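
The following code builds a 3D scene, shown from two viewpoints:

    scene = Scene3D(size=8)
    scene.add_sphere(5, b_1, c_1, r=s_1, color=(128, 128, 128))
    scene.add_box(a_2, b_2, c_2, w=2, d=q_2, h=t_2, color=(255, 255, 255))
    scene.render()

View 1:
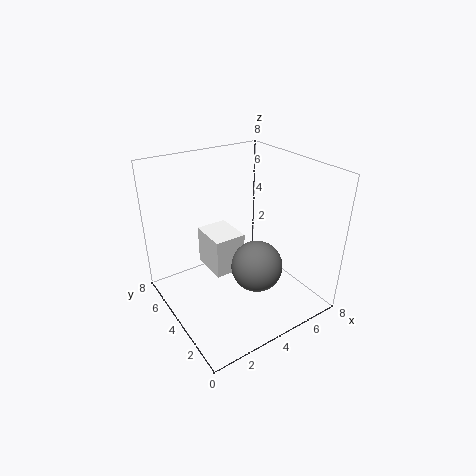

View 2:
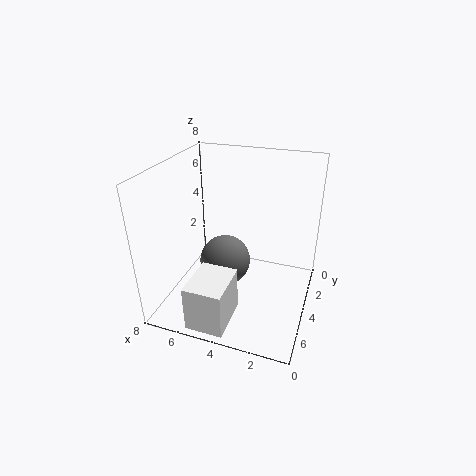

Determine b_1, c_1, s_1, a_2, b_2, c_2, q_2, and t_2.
b_1 = 3.5; c_1 = 2; s_1 = 1.5; a_2 = 3.5; b_2 = 5.5; c_2 = 0.5; q_2 = 2.5; t_2 = 2.5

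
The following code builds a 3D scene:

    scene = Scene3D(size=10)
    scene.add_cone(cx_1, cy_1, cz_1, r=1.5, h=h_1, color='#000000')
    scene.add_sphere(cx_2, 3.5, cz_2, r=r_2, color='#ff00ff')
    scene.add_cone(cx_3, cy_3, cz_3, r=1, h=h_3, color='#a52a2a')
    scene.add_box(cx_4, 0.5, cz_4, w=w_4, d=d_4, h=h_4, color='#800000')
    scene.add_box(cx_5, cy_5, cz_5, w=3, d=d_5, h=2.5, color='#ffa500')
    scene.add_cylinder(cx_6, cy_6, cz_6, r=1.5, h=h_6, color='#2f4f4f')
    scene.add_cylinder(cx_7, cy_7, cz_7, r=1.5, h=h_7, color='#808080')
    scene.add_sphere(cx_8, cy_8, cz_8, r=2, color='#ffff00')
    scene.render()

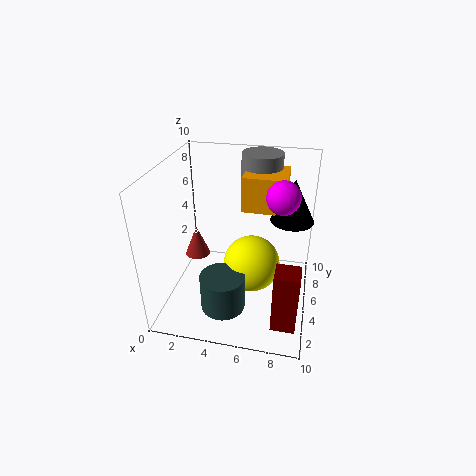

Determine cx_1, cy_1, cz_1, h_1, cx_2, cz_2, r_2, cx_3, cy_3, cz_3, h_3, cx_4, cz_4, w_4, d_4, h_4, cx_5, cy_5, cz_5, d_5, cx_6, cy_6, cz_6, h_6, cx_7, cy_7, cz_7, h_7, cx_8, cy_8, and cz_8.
cx_1 = 8.5; cy_1 = 6.5; cz_1 = 6; h_1 = 3; cx_2 = 8; cz_2 = 9; r_2 = 1; cx_3 = 1; cy_3 = 7.5; cz_3 = 1.5; h_3 = 2.5; cx_4 = 8; cz_4 = 1.5; w_4 = 1.5; d_4 = 1.5; h_4 = 4; cx_5 = 5; cy_5 = 6; cz_5 = 6.5; d_5 = 3; cx_6 = 4.5; cy_6 = 2.5; cz_6 = 1; h_6 = 2.5; cx_7 = 6; cy_7 = 8.5; cz_7 = 7; h_7 = 3; cx_8 = 6; cy_8 = 5; cz_8 = 3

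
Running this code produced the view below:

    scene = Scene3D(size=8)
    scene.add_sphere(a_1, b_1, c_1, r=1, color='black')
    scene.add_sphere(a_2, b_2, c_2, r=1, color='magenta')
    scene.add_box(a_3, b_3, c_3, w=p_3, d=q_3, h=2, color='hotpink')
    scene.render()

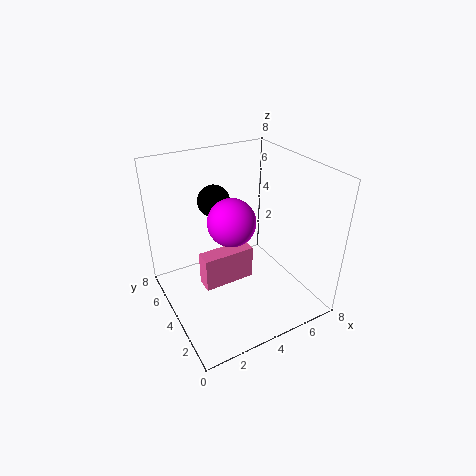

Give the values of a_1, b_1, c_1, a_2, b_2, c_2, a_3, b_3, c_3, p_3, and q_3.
a_1 = 4; b_1 = 7; c_1 = 5; a_2 = 2; b_2 = 1; c_2 = 7; a_3 = 2; b_3 = 4; c_3 = 1; p_3 = 3; q_3 = 1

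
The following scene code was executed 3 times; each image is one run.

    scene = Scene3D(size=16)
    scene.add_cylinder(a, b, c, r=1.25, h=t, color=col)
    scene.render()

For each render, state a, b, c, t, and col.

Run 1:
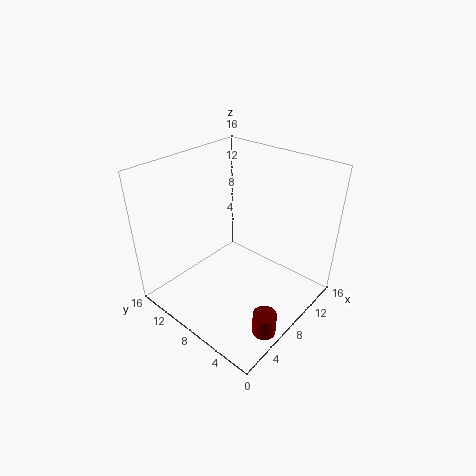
a = 5; b = 1.75; c = 0.25; t = 2.5; col = 'maroon'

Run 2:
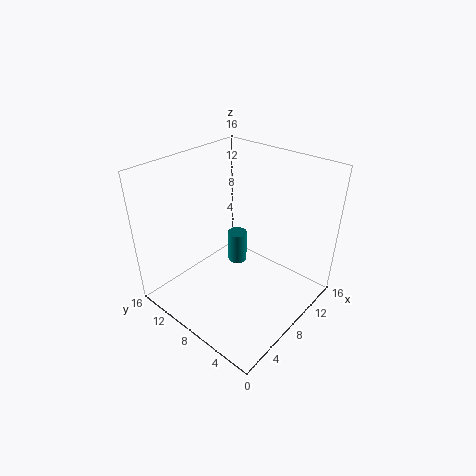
a = 12.5; b = 12; c = 0.75; t = 4.25; col = 'teal'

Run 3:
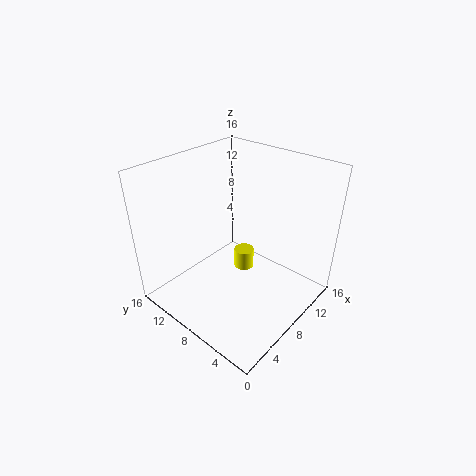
a = 11.5; b = 10; c = 1.25; t = 2.5; col = 'yellow'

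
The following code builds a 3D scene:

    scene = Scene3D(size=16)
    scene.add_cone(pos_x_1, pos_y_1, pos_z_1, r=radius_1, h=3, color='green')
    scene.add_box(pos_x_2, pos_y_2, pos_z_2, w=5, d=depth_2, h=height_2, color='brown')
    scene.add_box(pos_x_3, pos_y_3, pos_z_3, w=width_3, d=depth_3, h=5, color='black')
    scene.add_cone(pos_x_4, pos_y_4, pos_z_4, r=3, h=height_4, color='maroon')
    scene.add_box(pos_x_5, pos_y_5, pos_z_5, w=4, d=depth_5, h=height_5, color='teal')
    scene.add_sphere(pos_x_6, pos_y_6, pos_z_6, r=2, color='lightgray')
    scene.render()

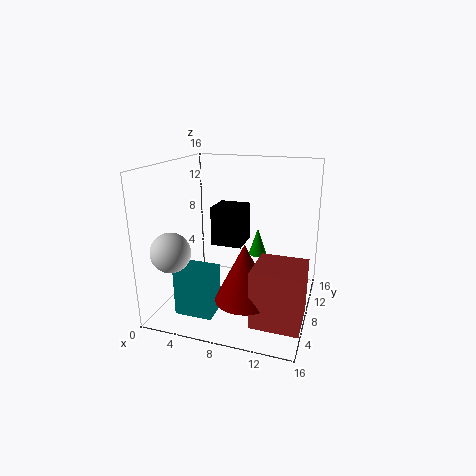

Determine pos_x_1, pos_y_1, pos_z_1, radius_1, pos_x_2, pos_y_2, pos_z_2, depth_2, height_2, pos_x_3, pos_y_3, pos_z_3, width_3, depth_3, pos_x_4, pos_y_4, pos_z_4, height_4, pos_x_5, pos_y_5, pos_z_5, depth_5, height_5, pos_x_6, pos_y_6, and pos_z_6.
pos_x_1 = 10; pos_y_1 = 9; pos_z_1 = 6; radius_1 = 1; pos_x_2 = 11; pos_y_2 = 2; pos_z_2 = 1; depth_2 = 5; height_2 = 6; pos_x_3 = 3; pos_y_3 = 12; pos_z_3 = 5; width_3 = 4; depth_3 = 4; pos_x_4 = 10; pos_y_4 = 4; pos_z_4 = 3; height_4 = 6; pos_x_5 = 3; pos_y_5 = 2; pos_z_5 = 1; depth_5 = 3; height_5 = 5; pos_x_6 = 3; pos_y_6 = 2; pos_z_6 = 8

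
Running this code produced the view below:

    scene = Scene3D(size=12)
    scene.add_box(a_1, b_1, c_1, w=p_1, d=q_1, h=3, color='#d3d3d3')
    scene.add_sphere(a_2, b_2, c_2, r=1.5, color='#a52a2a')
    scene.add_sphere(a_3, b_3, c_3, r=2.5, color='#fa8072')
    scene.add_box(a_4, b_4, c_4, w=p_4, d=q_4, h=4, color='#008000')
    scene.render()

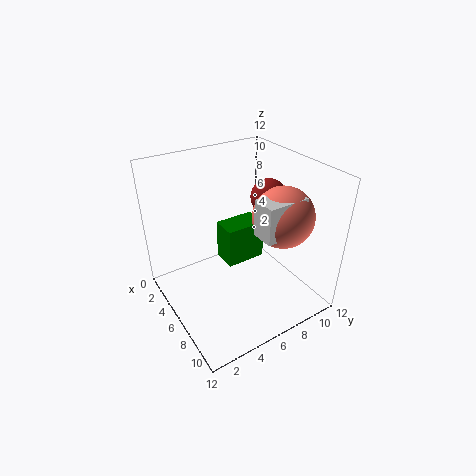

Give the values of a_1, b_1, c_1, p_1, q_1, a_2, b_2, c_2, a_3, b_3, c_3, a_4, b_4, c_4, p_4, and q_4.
a_1 = 7.5, b_1 = 6.5, c_1 = 7, p_1 = 2, q_1 = 3.5, a_2 = 6, b_2 = 9, c_2 = 9, a_3 = 8, b_3 = 9, c_3 = 8, a_4 = 0.5, b_4 = 7, c_4 = 0.5, p_4 = 2.5, q_4 = 4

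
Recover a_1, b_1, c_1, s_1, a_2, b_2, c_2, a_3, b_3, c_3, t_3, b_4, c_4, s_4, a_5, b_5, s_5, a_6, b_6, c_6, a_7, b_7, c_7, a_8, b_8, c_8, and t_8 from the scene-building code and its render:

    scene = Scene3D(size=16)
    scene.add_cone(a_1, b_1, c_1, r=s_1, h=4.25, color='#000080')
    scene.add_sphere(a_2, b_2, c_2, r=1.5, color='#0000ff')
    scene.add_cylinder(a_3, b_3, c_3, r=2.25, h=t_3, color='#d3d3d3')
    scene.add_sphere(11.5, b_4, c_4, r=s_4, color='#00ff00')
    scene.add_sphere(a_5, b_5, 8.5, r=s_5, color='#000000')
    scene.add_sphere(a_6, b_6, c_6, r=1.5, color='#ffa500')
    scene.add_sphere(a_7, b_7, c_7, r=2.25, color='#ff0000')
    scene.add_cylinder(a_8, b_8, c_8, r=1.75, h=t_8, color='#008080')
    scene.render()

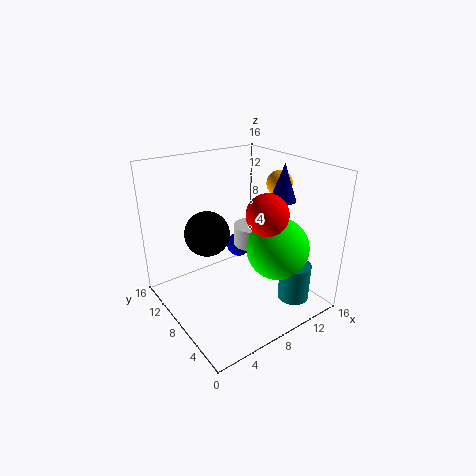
a_1 = 13.5
b_1 = 7
c_1 = 11.5
s_1 = 1.5
a_2 = 11
b_2 = 12
c_2 = 4.5
a_3 = 11.75
b_3 = 10.25
c_3 = 5.25
t_3 = 2.5
b_4 = 5.25
c_4 = 6.75
s_4 = 3.5
a_5 = 5.25
b_5 = 10
s_5 = 2.5
a_6 = 14.25
b_6 = 8.5
c_6 = 13
a_7 = 9.75
b_7 = 5.25
c_7 = 11.25
a_8 = 12.5
b_8 = 3.25
c_8 = 1
t_8 = 4.25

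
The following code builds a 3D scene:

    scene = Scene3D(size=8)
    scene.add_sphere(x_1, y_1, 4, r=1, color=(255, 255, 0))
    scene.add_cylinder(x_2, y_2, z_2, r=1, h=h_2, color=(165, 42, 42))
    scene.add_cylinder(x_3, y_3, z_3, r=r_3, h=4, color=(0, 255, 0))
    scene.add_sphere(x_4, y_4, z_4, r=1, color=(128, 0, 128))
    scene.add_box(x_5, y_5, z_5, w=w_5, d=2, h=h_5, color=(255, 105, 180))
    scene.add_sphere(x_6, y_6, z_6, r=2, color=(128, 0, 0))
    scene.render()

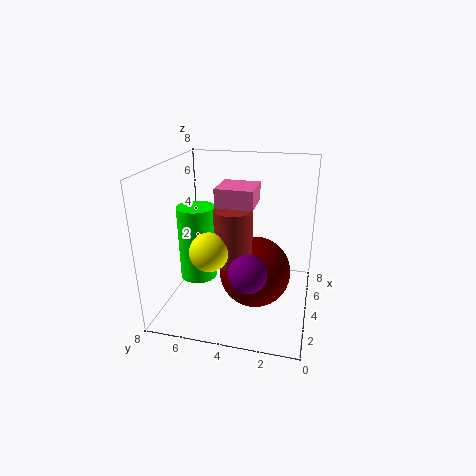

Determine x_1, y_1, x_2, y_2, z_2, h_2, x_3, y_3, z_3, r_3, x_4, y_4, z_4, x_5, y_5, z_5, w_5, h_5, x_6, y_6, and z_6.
x_1 = 2; y_1 = 5; x_2 = 3; y_2 = 4; z_2 = 3; h_2 = 3; x_3 = 3; y_3 = 6; z_3 = 2; r_3 = 1; x_4 = 2; y_4 = 3; z_4 = 3; x_5 = 3; y_5 = 3; z_5 = 6; w_5 = 2; h_5 = 1; x_6 = 4; y_6 = 3; z_6 = 2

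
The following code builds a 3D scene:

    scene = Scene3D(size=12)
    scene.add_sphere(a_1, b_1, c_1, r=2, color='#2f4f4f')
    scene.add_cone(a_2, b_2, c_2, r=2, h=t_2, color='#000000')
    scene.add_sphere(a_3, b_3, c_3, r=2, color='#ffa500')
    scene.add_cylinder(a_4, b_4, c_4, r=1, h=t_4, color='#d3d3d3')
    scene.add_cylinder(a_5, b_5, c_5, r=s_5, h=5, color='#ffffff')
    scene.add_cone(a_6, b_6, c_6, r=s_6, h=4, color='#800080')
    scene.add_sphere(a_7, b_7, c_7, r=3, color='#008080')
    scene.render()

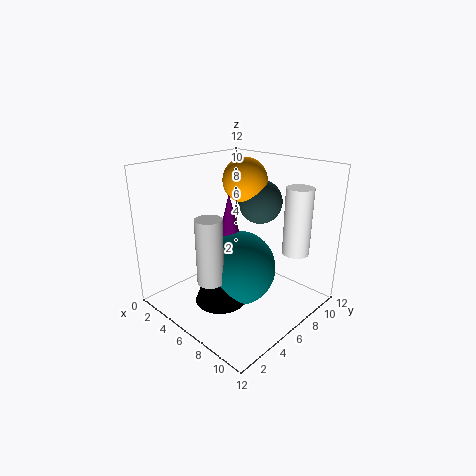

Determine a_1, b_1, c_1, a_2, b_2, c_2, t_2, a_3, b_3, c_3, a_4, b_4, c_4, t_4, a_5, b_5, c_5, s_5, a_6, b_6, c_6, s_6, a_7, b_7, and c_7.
a_1 = 5; b_1 = 10; c_1 = 8; a_2 = 7; b_2 = 3; c_2 = 2; t_2 = 5; a_3 = 4; b_3 = 9; c_3 = 10; a_4 = 7; b_4 = 2; c_4 = 4; t_4 = 5; a_5 = 11; b_5 = 7; c_5 = 6; s_5 = 1; a_6 = 6; b_6 = 5; c_6 = 6; s_6 = 1; a_7 = 7; b_7 = 5; c_7 = 4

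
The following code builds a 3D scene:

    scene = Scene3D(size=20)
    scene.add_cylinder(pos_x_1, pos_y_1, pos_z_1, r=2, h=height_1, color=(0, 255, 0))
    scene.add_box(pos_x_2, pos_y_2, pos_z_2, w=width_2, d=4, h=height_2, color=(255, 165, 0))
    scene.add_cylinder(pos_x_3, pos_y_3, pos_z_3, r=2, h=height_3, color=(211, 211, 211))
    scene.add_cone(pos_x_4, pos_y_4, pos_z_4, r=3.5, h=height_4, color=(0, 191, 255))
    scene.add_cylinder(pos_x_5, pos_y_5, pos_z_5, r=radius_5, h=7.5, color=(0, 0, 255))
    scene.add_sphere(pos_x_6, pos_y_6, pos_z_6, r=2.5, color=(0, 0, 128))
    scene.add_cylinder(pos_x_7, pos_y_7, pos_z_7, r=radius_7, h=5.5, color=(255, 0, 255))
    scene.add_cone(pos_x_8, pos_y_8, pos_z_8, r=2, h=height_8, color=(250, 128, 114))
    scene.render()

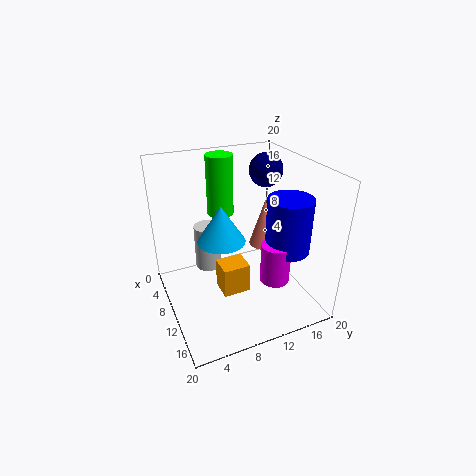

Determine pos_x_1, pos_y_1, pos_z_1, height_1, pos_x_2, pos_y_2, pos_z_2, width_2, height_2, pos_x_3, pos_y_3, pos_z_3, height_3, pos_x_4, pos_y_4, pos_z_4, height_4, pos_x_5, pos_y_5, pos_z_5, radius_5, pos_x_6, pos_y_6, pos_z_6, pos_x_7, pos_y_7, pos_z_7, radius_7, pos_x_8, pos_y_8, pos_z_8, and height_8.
pos_x_1 = 3.5, pos_y_1 = 10, pos_z_1 = 11, height_1 = 9, pos_x_2 = 7.5, pos_y_2 = 7.5, pos_z_2 = 1, width_2 = 3.5, height_2 = 4.5, pos_x_3 = 4, pos_y_3 = 7.5, pos_z_3 = 2.5, height_3 = 7, pos_x_4 = 7.5, pos_y_4 = 8.5, pos_z_4 = 8.5, height_4 = 5.5, pos_x_5 = 14, pos_y_5 = 15.5, pos_z_5 = 9, radius_5 = 3, pos_x_6 = 5.5, pos_y_6 = 16.5, pos_z_6 = 17.5, pos_x_7 = 14.5, pos_y_7 = 13.5, pos_z_7 = 5, radius_7 = 2, pos_x_8 = 11, pos_y_8 = 13.5, pos_z_8 = 9, height_8 = 6.5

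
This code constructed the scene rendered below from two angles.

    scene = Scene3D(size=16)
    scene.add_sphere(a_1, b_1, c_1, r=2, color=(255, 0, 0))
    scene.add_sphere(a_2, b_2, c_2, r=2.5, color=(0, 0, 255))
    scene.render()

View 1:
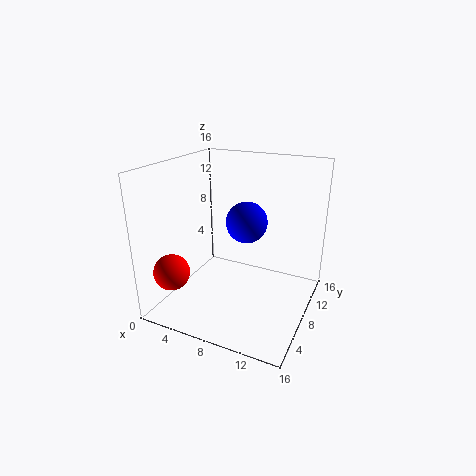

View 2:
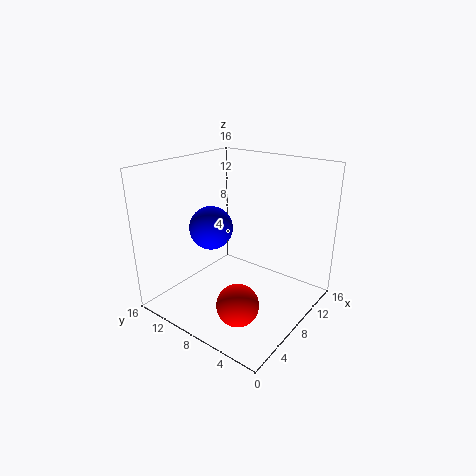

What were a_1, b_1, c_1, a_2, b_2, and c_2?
a_1 = 2; b_1 = 3.5; c_1 = 4.5; a_2 = 7.5; b_2 = 11.5; c_2 = 8.5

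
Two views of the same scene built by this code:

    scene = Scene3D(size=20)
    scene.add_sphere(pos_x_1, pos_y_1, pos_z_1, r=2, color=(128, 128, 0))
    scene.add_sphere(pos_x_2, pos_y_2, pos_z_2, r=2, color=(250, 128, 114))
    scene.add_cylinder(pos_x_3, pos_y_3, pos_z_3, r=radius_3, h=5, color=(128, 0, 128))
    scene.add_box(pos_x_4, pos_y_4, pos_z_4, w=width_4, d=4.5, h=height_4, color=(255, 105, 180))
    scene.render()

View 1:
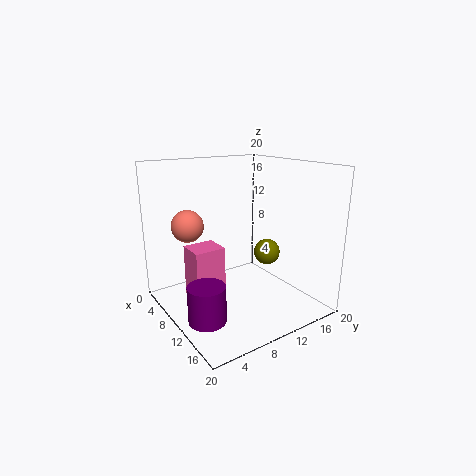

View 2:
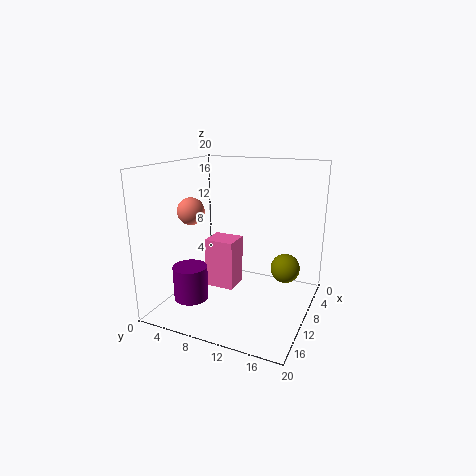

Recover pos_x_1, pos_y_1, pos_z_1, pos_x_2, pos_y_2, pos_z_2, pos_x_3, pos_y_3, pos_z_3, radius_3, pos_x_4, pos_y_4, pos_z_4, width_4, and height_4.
pos_x_1 = 8.5
pos_y_1 = 16.5
pos_z_1 = 6
pos_x_2 = 10
pos_y_2 = 2.5
pos_z_2 = 13
pos_x_3 = 12.5
pos_y_3 = 3.5
pos_z_3 = 0.5
radius_3 = 2.5
pos_x_4 = 5
pos_y_4 = 4
pos_z_4 = 1
width_4 = 4
height_4 = 7.5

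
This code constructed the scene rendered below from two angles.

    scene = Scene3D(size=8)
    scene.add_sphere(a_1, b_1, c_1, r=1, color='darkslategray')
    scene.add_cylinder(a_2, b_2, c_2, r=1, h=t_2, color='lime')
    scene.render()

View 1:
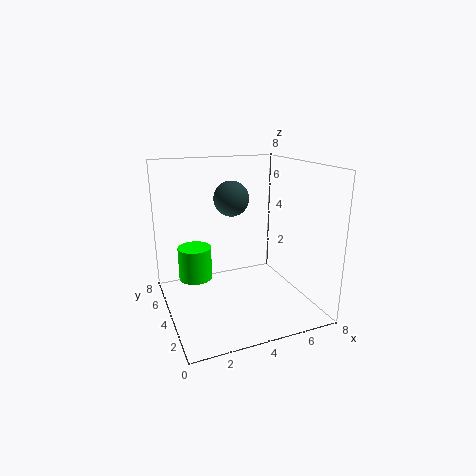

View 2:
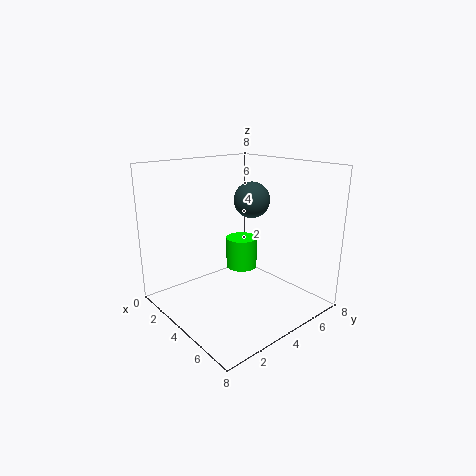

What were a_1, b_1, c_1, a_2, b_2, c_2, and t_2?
a_1 = 4, b_1 = 5, c_1 = 6, a_2 = 2, b_2 = 6, c_2 = 1, t_2 = 2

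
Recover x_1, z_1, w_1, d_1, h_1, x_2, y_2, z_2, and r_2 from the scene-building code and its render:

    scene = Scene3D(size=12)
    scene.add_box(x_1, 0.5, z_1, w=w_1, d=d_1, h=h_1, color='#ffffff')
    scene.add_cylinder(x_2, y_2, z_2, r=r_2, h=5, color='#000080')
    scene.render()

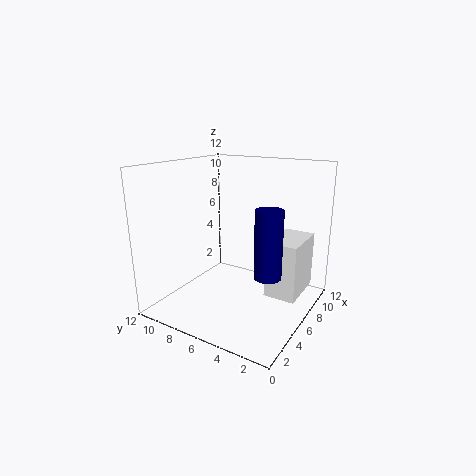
x_1 = 5; z_1 = 2; w_1 = 4; d_1 = 2.5; h_1 = 4.5; x_2 = 3.5; y_2 = 2; z_2 = 4.5; r_2 = 1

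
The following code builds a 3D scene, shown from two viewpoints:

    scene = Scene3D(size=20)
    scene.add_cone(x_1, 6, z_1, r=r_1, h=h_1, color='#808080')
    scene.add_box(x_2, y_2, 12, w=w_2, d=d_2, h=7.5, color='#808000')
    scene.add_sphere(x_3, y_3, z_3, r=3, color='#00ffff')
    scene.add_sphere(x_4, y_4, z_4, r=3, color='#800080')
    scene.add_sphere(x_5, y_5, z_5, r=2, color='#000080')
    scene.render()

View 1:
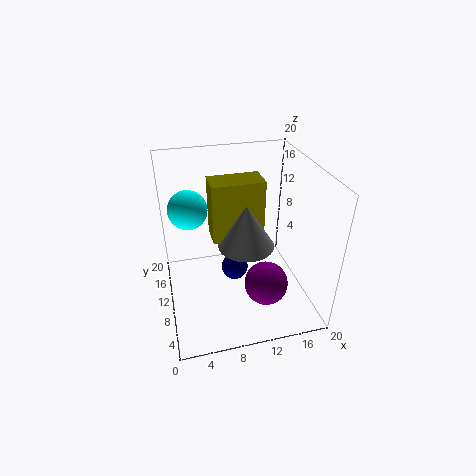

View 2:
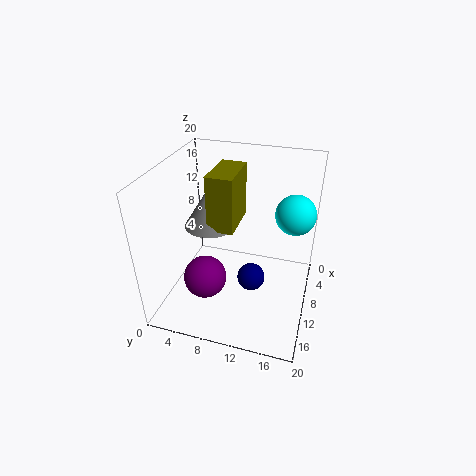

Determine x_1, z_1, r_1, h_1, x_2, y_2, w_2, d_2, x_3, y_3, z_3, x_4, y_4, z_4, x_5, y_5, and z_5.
x_1 = 10; z_1 = 11.5; r_1 = 3.5; h_1 = 5.5; x_2 = 6; y_2 = 6.5; w_2 = 6.5; d_2 = 3.5; x_3 = 4; y_3 = 17; z_3 = 11.5; x_4 = 13; y_4 = 6; z_4 = 4.5; x_5 = 10; y_5 = 12; z_5 = 3.5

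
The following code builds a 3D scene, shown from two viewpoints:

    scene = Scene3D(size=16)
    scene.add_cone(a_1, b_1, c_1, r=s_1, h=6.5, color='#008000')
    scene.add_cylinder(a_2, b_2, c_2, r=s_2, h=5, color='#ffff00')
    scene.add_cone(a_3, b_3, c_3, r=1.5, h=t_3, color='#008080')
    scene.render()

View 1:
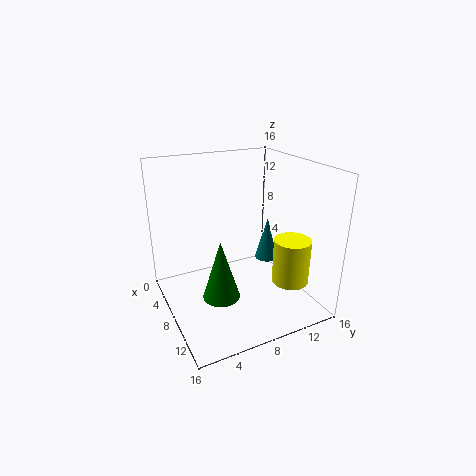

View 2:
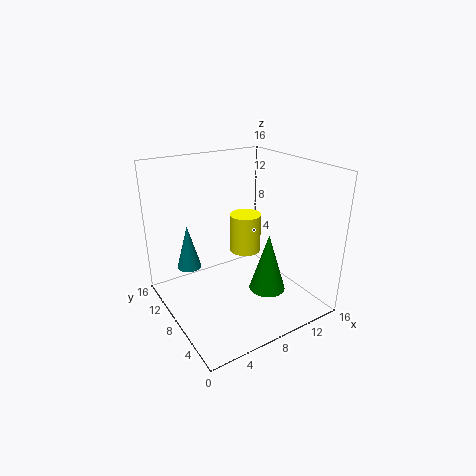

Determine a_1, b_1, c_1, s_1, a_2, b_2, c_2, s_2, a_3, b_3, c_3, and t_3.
a_1 = 10, b_1 = 5, c_1 = 2.5, s_1 = 2, a_2 = 12, b_2 = 12.5, c_2 = 3.5, s_2 = 2, a_3 = 4.5, b_3 = 14, c_3 = 2.5, t_3 = 5.5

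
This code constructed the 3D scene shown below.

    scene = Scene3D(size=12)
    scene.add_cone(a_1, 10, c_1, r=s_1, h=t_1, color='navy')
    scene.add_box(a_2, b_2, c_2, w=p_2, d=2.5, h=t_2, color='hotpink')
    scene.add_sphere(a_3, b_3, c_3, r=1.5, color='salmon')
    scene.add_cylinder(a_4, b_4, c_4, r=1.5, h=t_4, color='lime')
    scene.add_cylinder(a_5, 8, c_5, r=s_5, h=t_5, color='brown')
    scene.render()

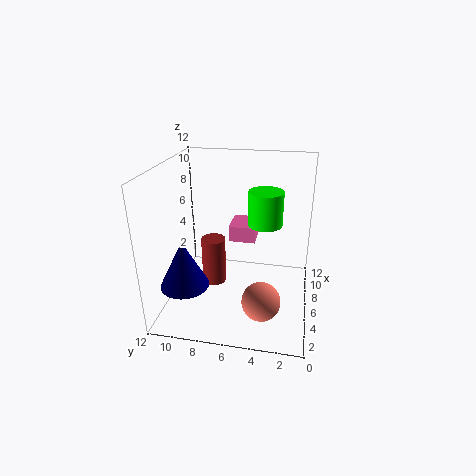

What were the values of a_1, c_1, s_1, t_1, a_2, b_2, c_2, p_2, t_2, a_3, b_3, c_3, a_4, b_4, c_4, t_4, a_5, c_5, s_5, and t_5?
a_1 = 3.5
c_1 = 2.5
s_1 = 2
t_1 = 4
a_2 = 9
b_2 = 5
c_2 = 4
p_2 = 3
t_2 = 1.5
a_3 = 2.5
b_3 = 3.5
c_3 = 2.5
a_4 = 8
b_4 = 4
c_4 = 6.5
t_4 = 3
a_5 = 5.5
c_5 = 2
s_5 = 1
t_5 = 4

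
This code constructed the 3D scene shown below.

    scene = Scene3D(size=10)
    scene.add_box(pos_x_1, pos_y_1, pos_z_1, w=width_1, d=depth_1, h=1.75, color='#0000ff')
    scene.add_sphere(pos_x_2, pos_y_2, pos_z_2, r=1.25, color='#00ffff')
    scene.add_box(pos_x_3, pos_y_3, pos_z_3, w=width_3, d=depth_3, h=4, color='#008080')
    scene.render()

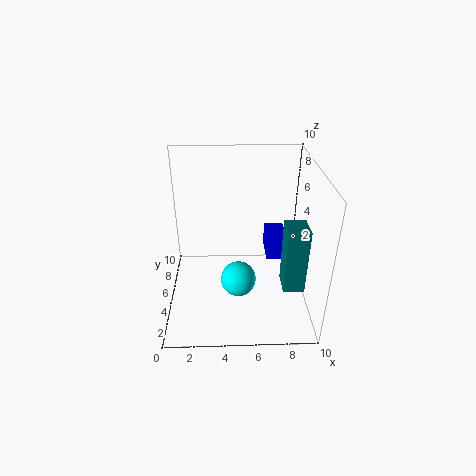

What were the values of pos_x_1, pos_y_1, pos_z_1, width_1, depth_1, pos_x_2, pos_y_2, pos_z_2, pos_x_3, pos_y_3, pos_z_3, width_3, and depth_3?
pos_x_1 = 7.25
pos_y_1 = 6.25
pos_z_1 = 2.25
width_1 = 1.5
depth_1 = 2.5
pos_x_2 = 5
pos_y_2 = 4.25
pos_z_2 = 2
pos_x_3 = 7.5
pos_y_3 = 0.5
pos_z_3 = 4
width_3 = 1.25
depth_3 = 1.5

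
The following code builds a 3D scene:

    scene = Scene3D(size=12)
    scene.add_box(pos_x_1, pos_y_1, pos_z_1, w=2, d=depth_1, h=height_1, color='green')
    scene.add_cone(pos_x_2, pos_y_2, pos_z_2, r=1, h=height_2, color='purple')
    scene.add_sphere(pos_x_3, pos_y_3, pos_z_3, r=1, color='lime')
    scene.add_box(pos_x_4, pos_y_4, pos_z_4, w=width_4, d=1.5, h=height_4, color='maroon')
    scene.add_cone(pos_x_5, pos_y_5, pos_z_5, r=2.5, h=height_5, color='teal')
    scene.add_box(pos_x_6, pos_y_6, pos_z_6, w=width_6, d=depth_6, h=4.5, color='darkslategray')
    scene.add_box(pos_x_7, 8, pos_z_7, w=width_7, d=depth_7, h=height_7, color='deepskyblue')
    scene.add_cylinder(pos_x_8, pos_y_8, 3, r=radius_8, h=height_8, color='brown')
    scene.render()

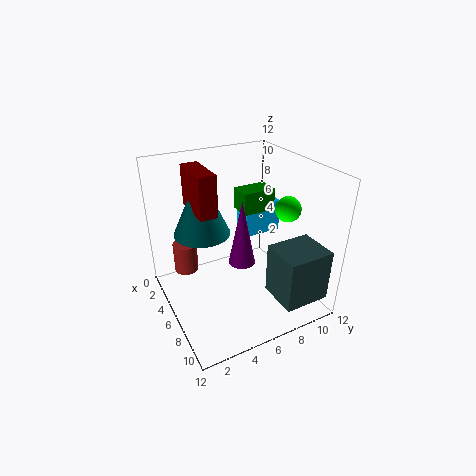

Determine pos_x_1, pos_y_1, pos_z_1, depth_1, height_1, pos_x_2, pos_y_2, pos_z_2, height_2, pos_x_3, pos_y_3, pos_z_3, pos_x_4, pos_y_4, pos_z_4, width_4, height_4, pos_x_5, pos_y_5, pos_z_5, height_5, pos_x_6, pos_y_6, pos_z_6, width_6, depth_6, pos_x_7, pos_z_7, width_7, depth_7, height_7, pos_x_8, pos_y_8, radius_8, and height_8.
pos_x_1 = 2.5, pos_y_1 = 7.5, pos_z_1 = 7, depth_1 = 3, height_1 = 2, pos_x_2 = 8.5, pos_y_2 = 5, pos_z_2 = 5.5, height_2 = 5, pos_x_3 = 8.5, pos_y_3 = 9, pos_z_3 = 9, pos_x_4 = 1.5, pos_y_4 = 3, pos_z_4 = 8, width_4 = 4, height_4 = 3.5, pos_x_5 = 3, pos_y_5 = 4, pos_z_5 = 5.5, height_5 = 5.5, pos_x_6 = 7.5, pos_y_6 = 8, pos_z_6 = 1, width_6 = 3.5, depth_6 = 4, pos_x_7 = 2, pos_z_7 = 4.5, width_7 = 2, depth_7 = 3.5, height_7 = 3, pos_x_8 = 4, pos_y_8 = 2, radius_8 = 1, height_8 = 2.5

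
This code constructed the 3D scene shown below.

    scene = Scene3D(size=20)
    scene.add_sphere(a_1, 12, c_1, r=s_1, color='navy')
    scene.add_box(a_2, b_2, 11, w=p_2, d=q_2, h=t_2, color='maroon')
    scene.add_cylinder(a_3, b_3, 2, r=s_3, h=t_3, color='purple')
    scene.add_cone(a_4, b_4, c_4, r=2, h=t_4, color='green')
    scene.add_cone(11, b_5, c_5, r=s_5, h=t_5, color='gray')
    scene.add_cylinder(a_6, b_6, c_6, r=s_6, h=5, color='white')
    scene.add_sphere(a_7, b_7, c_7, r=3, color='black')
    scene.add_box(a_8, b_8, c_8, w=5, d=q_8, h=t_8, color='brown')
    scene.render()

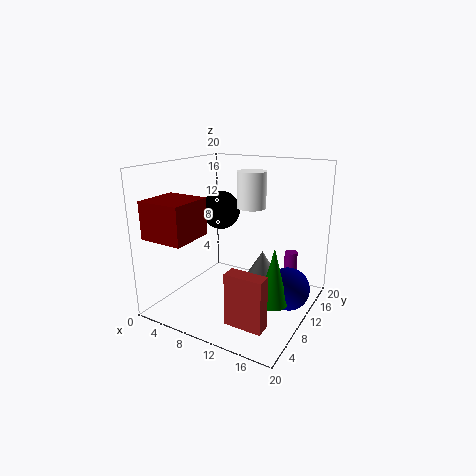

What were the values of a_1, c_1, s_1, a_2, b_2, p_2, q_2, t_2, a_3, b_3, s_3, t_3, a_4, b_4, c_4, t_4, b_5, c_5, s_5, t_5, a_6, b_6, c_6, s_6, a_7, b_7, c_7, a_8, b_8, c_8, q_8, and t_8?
a_1 = 17, c_1 = 3, s_1 = 3, a_2 = 1, b_2 = 1, p_2 = 6, q_2 = 6, t_2 = 5, a_3 = 15, b_3 = 18, s_3 = 1, t_3 = 4, a_4 = 16, b_4 = 9, c_4 = 2, t_4 = 8, b_5 = 16, c_5 = 1, s_5 = 3, t_5 = 5, a_6 = 11, b_6 = 12, c_6 = 14, s_6 = 2, a_7 = 4, b_7 = 15, c_7 = 12, a_8 = 12, b_8 = 3, c_8 = 1, q_8 = 2, t_8 = 7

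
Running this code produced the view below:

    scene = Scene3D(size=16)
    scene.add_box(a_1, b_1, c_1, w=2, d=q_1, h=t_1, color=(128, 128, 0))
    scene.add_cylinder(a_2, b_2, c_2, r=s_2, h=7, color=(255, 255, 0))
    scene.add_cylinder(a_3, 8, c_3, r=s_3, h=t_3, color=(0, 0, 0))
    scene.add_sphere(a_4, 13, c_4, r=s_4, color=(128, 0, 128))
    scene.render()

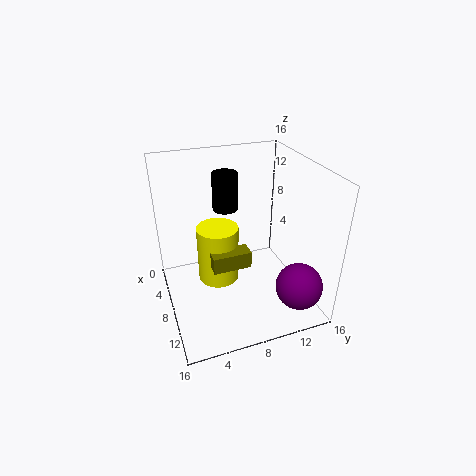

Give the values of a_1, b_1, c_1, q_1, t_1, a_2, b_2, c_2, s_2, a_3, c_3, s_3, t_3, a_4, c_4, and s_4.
a_1 = 6.5, b_1 = 5, c_1 = 4, q_1 = 4.5, t_1 = 2, a_2 = 5, b_2 = 6.5, c_2 = 1, s_2 = 2.5, a_3 = 3.5, c_3 = 9.5, s_3 = 1.5, t_3 = 4.5, a_4 = 13.5, c_4 = 4, s_4 = 2.5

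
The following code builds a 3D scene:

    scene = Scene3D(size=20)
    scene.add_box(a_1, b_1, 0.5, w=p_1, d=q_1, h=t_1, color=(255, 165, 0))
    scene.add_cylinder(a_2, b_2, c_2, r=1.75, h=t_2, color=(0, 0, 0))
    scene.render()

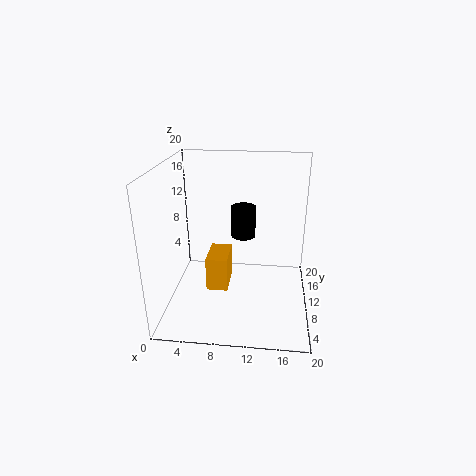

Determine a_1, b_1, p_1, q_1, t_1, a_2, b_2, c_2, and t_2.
a_1 = 5
b_1 = 10.75
p_1 = 3.25
q_1 = 5.5
t_1 = 5.25
a_2 = 10.5
b_2 = 12.5
c_2 = 9.25
t_2 = 4.5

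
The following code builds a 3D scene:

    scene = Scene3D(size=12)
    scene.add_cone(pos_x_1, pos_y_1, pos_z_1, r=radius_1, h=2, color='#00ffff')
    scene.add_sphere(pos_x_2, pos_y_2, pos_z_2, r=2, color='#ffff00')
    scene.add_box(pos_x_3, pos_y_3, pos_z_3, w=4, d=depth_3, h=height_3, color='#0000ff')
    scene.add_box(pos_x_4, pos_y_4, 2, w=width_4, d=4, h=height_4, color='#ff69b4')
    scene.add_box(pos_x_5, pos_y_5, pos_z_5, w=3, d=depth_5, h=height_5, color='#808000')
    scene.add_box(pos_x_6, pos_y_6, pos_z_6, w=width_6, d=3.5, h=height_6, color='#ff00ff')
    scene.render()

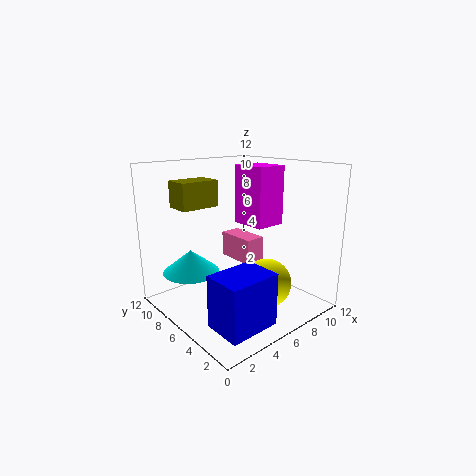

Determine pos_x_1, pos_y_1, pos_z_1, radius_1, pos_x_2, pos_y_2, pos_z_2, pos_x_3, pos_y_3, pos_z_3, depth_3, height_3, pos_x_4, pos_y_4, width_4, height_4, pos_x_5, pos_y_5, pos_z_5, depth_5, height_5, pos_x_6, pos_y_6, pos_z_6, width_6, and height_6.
pos_x_1 = 3.5, pos_y_1 = 9.5, pos_z_1 = 2.5, radius_1 = 2.5, pos_x_2 = 7, pos_y_2 = 3.5, pos_z_2 = 2.5, pos_x_3 = 1, pos_y_3 = 0.5, pos_z_3 = 1, depth_3 = 3, height_3 = 4, pos_x_4 = 9, pos_y_4 = 8, width_4 = 2, height_4 = 2.5, pos_x_5 = 1, pos_y_5 = 6, pos_z_5 = 9, depth_5 = 2, height_5 = 2, pos_x_6 = 9, pos_y_6 = 6.5, pos_z_6 = 6, width_6 = 3, height_6 = 5.5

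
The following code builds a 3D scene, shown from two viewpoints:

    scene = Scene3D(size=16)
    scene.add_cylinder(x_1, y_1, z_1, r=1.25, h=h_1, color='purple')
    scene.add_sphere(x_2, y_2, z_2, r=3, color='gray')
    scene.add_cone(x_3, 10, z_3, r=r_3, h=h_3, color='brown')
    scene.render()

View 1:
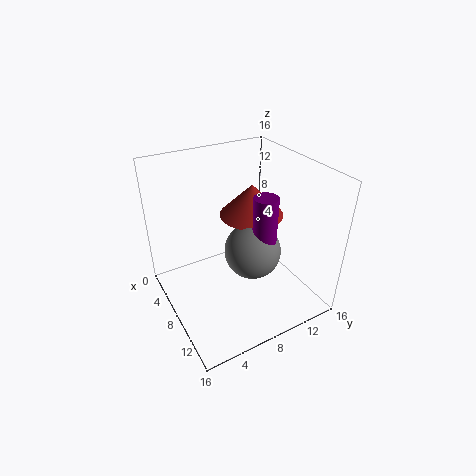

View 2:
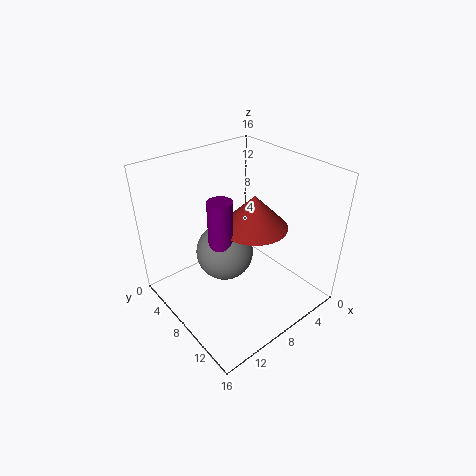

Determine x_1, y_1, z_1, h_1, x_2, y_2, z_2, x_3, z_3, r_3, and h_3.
x_1 = 11.25, y_1 = 9.25, z_1 = 9, h_1 = 5, x_2 = 10.25, y_2 = 8.5, z_2 = 7.5, x_3 = 7.5, z_3 = 10.25, r_3 = 3.5, h_3 = 3.5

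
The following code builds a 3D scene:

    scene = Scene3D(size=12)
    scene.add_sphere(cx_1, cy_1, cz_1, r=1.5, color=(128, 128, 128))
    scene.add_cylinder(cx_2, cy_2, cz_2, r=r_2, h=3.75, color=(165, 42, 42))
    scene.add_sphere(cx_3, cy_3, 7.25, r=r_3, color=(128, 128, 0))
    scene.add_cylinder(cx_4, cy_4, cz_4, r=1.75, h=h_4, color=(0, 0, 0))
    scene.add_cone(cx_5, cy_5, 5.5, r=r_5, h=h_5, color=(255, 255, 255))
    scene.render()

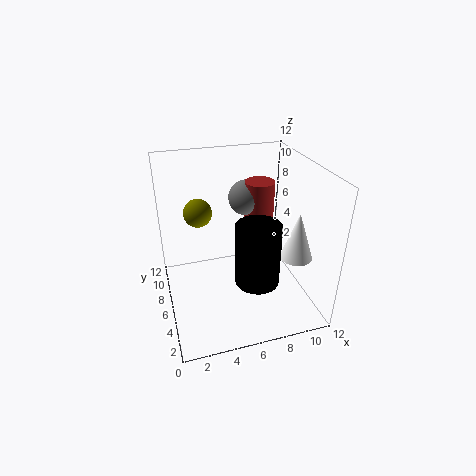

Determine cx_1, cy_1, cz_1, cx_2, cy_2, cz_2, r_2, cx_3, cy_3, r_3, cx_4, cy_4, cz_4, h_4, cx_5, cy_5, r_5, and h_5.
cx_1 = 7.25
cy_1 = 7.75
cz_1 = 8.75
cx_2 = 8.25
cy_2 = 7.25
cz_2 = 6.5
r_2 = 1.25
cx_3 = 3.25
cy_3 = 9
r_3 = 1.25
cx_4 = 6.75
cy_4 = 3.25
cz_4 = 3.5
h_4 = 5
cx_5 = 9.75
cy_5 = 2.75
r_5 = 1.25
h_5 = 3.75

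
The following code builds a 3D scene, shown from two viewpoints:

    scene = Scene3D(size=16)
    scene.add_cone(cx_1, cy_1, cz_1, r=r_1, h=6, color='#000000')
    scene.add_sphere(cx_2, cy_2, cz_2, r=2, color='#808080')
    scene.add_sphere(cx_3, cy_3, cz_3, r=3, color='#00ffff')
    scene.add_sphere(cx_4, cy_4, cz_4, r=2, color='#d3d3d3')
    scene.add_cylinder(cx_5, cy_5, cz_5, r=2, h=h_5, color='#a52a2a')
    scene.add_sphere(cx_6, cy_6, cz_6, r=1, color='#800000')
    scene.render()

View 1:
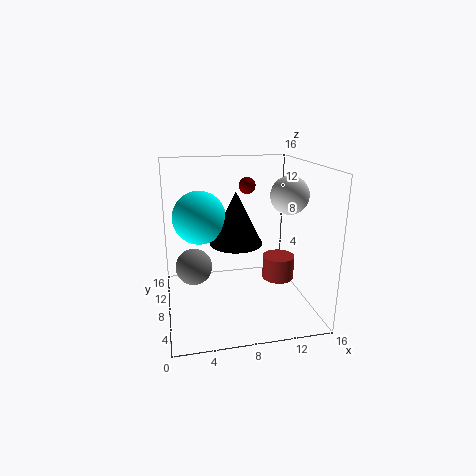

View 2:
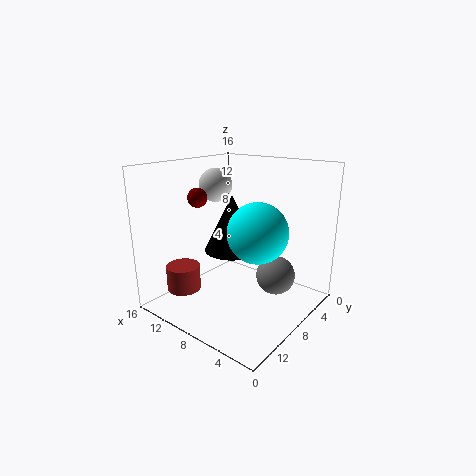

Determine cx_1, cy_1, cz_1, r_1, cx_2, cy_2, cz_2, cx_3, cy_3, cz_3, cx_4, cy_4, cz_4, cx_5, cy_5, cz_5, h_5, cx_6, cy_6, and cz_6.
cx_1 = 8, cy_1 = 9, cz_1 = 7, r_1 = 3, cx_2 = 3, cy_2 = 8, cz_2 = 5, cx_3 = 4, cy_3 = 10, cz_3 = 10, cx_4 = 13, cy_4 = 6, cz_4 = 13, cx_5 = 14, cy_5 = 11, cz_5 = 1, h_5 = 3, cx_6 = 10, cy_6 = 12, cz_6 = 13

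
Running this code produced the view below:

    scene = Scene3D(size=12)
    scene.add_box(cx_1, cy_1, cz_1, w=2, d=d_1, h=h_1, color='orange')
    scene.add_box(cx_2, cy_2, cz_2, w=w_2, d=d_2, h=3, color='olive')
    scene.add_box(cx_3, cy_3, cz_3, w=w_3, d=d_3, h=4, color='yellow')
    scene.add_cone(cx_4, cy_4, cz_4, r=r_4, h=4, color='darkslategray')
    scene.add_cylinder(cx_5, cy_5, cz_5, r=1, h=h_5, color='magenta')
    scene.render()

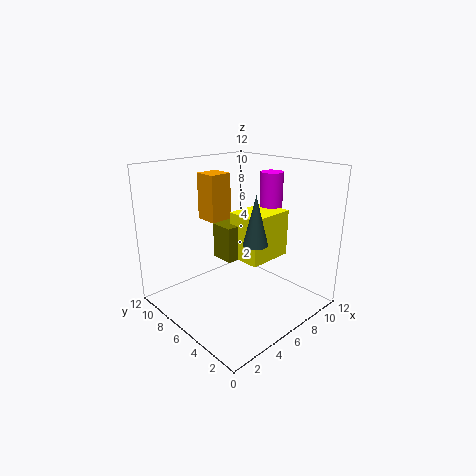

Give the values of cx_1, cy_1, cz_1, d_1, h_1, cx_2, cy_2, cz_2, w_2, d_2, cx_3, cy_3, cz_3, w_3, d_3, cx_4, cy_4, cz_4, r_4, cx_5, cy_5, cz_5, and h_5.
cx_1 = 5; cy_1 = 8; cz_1 = 7; d_1 = 2; h_1 = 4; cx_2 = 5; cy_2 = 6; cz_2 = 4; w_2 = 4; d_2 = 2; cx_3 = 6; cy_3 = 4; cz_3 = 4; w_3 = 4; d_3 = 3; cx_4 = 6; cy_4 = 4; cz_4 = 6; r_4 = 1; cx_5 = 10; cy_5 = 6; cz_5 = 5; h_5 = 6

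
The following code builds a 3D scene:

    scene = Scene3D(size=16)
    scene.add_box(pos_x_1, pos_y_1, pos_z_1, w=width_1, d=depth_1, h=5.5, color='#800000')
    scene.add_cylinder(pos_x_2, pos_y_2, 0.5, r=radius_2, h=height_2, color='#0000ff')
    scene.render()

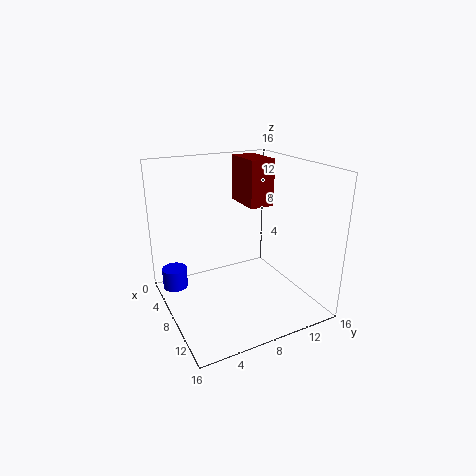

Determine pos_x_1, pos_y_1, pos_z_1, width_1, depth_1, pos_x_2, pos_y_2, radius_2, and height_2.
pos_x_1 = 1.5, pos_y_1 = 10.5, pos_z_1 = 10.5, width_1 = 5, depth_1 = 3, pos_x_2 = 2.5, pos_y_2 = 2, radius_2 = 1.5, height_2 = 2.5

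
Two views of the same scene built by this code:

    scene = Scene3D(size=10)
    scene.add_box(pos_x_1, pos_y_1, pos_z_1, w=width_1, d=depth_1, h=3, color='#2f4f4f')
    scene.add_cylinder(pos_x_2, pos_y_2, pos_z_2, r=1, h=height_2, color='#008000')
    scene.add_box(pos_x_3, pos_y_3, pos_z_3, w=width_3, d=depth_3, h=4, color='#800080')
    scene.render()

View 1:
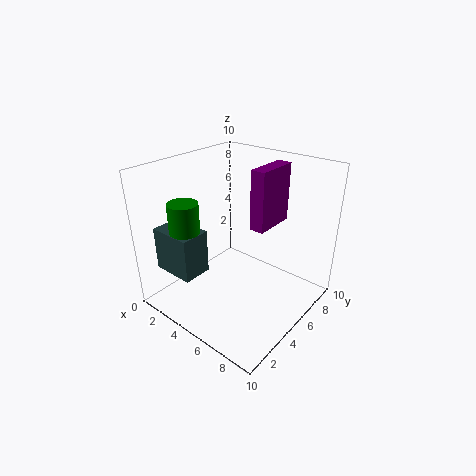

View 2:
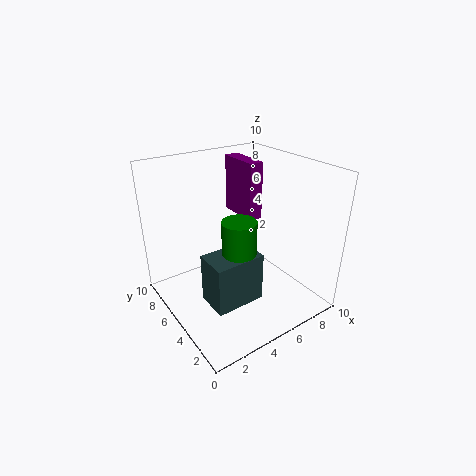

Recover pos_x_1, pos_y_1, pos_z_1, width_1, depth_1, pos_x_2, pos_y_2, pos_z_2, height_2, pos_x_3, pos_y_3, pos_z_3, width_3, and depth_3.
pos_x_1 = 1
pos_y_1 = 1
pos_z_1 = 3
width_1 = 3
depth_1 = 2
pos_x_2 = 3
pos_y_2 = 2
pos_z_2 = 3
height_2 = 5
pos_x_3 = 6
pos_y_3 = 5
pos_z_3 = 6
width_3 = 1
depth_3 = 3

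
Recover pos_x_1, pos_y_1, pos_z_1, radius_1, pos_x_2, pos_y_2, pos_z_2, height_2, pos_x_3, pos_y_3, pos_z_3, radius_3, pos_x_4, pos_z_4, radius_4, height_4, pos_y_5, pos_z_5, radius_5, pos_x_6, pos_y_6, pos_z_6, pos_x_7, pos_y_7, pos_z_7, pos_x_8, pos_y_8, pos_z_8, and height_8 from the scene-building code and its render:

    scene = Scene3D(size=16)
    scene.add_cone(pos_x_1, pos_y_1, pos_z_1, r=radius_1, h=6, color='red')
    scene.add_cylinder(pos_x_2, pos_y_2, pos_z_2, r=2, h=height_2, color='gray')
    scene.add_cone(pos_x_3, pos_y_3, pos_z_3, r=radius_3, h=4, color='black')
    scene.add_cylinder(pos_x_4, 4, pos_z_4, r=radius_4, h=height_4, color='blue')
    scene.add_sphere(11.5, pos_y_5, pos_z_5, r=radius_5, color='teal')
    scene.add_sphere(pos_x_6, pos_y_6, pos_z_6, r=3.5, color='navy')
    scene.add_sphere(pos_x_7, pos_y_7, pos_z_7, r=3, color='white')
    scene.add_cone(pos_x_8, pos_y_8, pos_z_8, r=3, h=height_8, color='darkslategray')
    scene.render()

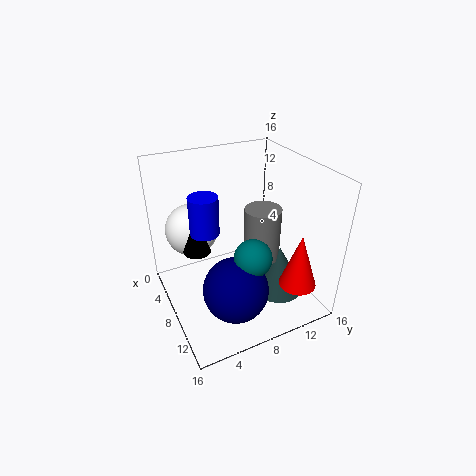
pos_x_1 = 13.5; pos_y_1 = 12.5; pos_z_1 = 4; radius_1 = 2; pos_x_2 = 9; pos_y_2 = 10.5; pos_z_2 = 5.5; height_2 = 6; pos_x_3 = 7; pos_y_3 = 3.5; pos_z_3 = 7; radius_3 = 1.5; pos_x_4 = 8.5; pos_z_4 = 10; radius_4 = 1.5; height_4 = 4; pos_y_5 = 8; pos_z_5 = 7.5; radius_5 = 2; pos_x_6 = 11.5; pos_y_6 = 6; pos_z_6 = 4; pos_x_7 = 4; pos_y_7 = 4; pos_z_7 = 8; pos_x_8 = 10.5; pos_y_8 = 12; pos_z_8 = 1.5; height_8 = 5.5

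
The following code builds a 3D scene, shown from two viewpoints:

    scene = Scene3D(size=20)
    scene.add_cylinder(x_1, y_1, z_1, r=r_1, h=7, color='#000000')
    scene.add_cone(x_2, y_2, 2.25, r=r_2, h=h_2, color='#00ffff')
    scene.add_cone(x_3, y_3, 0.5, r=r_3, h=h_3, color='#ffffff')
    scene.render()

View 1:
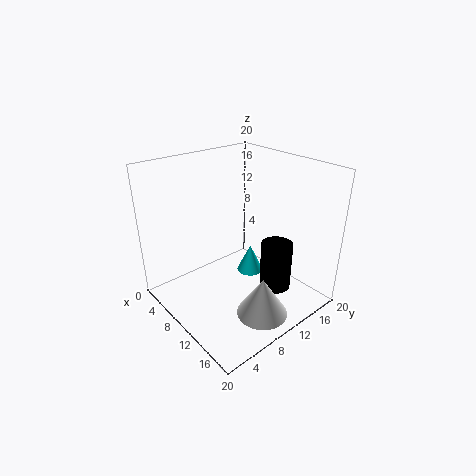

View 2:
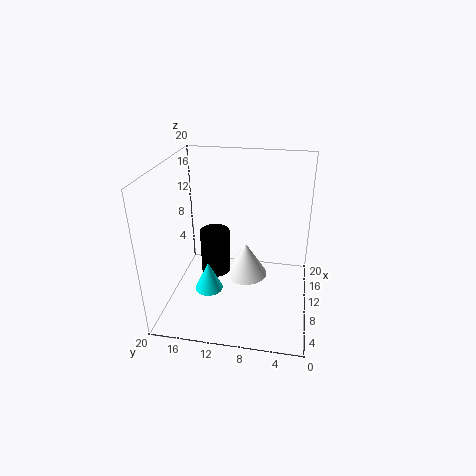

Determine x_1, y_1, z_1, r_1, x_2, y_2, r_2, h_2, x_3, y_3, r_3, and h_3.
x_1 = 13.5, y_1 = 14.25, z_1 = 2, r_1 = 2.25, x_2 = 8.25, y_2 = 14, r_2 = 2, h_2 = 4.25, x_3 = 15.5, y_3 = 9.75, r_3 = 3.5, h_3 = 5.5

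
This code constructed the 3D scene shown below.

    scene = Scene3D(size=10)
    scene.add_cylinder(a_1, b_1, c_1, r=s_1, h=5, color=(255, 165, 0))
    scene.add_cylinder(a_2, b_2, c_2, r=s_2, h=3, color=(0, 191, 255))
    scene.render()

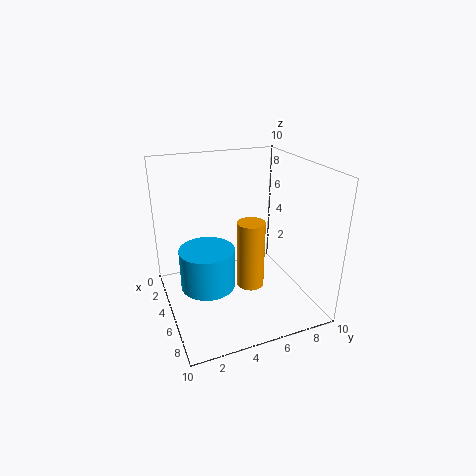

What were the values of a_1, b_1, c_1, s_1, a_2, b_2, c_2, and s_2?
a_1 = 5; b_1 = 6; c_1 = 1; s_1 = 1; a_2 = 4; b_2 = 3; c_2 = 1; s_2 = 2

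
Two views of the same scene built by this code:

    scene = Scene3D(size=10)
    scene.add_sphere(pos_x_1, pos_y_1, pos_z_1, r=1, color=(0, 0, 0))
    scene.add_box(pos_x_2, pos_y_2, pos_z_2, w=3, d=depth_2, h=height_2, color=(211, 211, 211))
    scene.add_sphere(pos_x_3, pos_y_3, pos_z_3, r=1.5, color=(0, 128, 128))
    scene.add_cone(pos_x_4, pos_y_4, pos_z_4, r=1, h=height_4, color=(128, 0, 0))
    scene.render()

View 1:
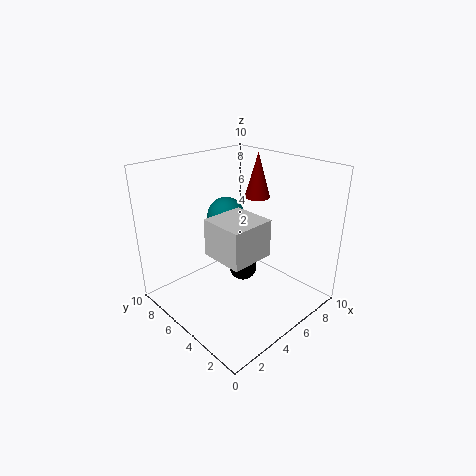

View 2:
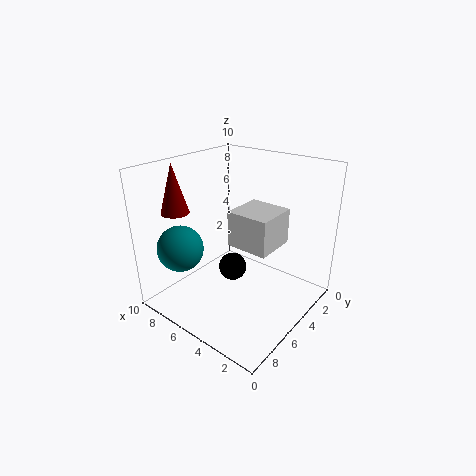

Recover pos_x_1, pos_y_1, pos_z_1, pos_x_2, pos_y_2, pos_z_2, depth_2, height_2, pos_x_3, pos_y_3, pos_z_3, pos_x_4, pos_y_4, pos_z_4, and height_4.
pos_x_1 = 5.5
pos_y_1 = 5
pos_z_1 = 2.5
pos_x_2 = 2.5
pos_y_2 = 2.5
pos_z_2 = 4.5
depth_2 = 3
height_2 = 2.5
pos_x_3 = 7
pos_y_3 = 8.5
pos_z_3 = 5
pos_x_4 = 9
pos_y_4 = 7
pos_z_4 = 6.5
height_4 = 3.5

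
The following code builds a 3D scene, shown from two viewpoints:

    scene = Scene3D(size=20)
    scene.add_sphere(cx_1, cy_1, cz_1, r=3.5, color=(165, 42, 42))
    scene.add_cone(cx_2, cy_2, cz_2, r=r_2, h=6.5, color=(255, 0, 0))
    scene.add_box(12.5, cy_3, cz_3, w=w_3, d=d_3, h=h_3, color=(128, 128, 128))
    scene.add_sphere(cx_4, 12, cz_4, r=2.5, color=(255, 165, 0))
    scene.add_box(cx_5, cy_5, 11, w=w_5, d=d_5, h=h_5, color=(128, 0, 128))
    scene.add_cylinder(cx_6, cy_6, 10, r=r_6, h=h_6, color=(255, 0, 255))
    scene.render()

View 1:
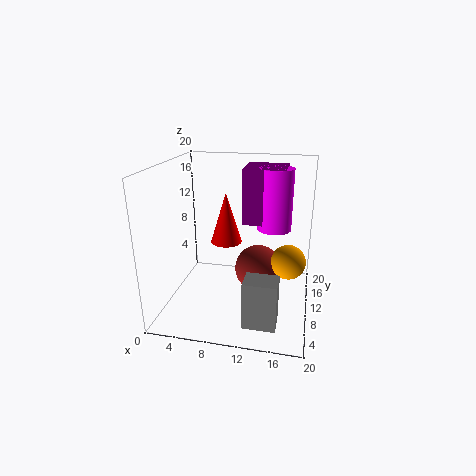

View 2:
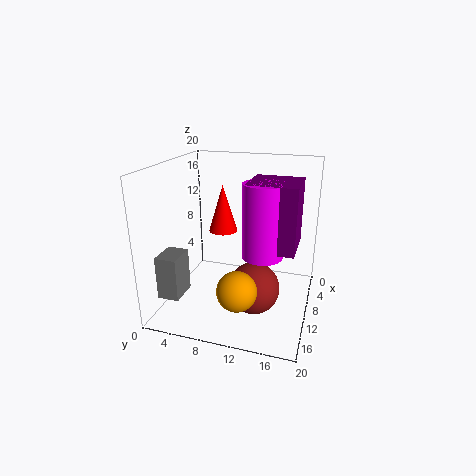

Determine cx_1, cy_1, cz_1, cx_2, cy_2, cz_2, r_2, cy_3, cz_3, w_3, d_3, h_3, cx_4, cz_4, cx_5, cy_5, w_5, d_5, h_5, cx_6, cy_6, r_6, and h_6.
cx_1 = 12.5
cy_1 = 13
cz_1 = 4
cx_2 = 9
cy_2 = 7.5
cz_2 = 10.5
r_2 = 2
cy_3 = 0.5
cz_3 = 2.5
w_3 = 4
d_3 = 3
h_3 = 6
cx_4 = 17
cz_4 = 6
cx_5 = 10
cy_5 = 12.5
w_5 = 6
d_5 = 6
h_5 = 8
cx_6 = 14.5
cy_6 = 14.5
r_6 = 2.5
h_6 = 9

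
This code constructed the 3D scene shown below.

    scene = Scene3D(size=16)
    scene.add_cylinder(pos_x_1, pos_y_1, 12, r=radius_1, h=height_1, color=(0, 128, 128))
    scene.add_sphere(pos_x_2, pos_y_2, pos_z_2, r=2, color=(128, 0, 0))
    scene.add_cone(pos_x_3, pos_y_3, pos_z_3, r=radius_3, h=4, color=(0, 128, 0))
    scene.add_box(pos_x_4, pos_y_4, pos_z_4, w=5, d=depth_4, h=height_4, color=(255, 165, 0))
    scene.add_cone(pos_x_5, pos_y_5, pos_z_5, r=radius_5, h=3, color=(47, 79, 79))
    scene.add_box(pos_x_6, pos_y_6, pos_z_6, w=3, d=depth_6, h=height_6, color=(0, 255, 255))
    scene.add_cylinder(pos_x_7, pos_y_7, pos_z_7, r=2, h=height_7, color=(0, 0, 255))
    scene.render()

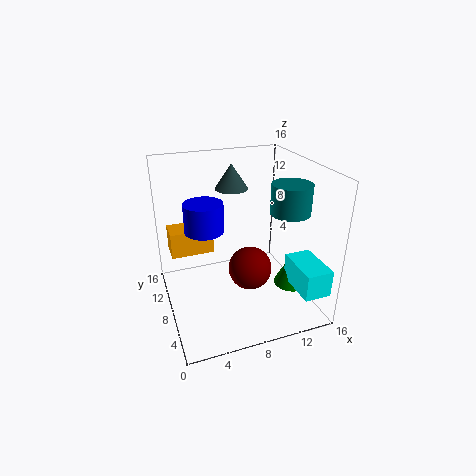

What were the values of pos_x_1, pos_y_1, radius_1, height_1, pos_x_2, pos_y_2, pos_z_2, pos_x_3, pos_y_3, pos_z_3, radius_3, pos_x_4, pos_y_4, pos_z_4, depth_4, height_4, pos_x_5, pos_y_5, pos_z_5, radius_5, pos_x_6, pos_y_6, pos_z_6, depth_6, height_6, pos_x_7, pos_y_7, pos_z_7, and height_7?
pos_x_1 = 12, pos_y_1 = 4, radius_1 = 2, height_1 = 3, pos_x_2 = 7, pos_y_2 = 2, pos_z_2 = 8, pos_x_3 = 14, pos_y_3 = 6, pos_z_3 = 2, radius_3 = 2, pos_x_4 = 1, pos_y_4 = 11, pos_z_4 = 5, depth_4 = 3, height_4 = 3, pos_x_5 = 9, pos_y_5 = 13, pos_z_5 = 12, radius_5 = 2, pos_x_6 = 13, pos_y_6 = 1, pos_z_6 = 3, depth_6 = 5, height_6 = 3, pos_x_7 = 4, pos_y_7 = 7, pos_z_7 = 10, height_7 = 3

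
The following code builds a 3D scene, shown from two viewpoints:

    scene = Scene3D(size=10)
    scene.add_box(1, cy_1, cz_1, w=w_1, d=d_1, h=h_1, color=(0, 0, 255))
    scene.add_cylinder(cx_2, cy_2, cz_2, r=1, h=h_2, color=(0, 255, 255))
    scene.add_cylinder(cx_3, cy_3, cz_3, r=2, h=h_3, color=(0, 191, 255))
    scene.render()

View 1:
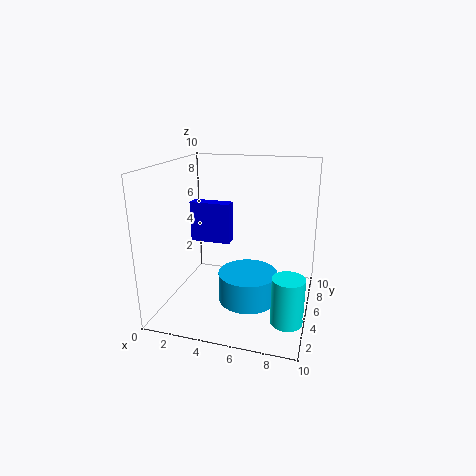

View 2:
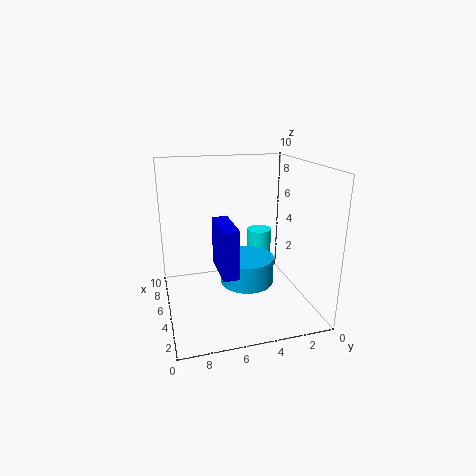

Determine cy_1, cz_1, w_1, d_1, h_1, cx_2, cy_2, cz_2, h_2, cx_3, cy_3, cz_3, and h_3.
cy_1 = 6, cz_1 = 4, w_1 = 3, d_1 = 1, h_1 = 3, cx_2 = 9, cy_2 = 2, cz_2 = 1, h_2 = 3, cx_3 = 6, cy_3 = 4, cz_3 = 1, h_3 = 2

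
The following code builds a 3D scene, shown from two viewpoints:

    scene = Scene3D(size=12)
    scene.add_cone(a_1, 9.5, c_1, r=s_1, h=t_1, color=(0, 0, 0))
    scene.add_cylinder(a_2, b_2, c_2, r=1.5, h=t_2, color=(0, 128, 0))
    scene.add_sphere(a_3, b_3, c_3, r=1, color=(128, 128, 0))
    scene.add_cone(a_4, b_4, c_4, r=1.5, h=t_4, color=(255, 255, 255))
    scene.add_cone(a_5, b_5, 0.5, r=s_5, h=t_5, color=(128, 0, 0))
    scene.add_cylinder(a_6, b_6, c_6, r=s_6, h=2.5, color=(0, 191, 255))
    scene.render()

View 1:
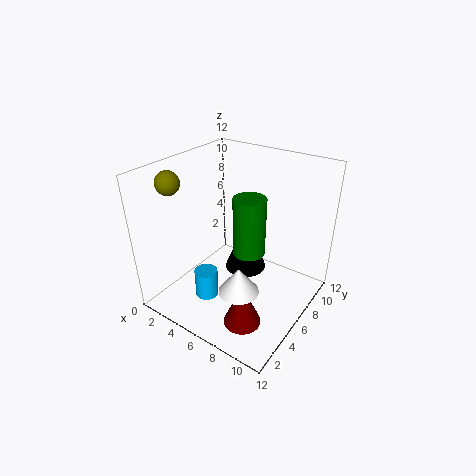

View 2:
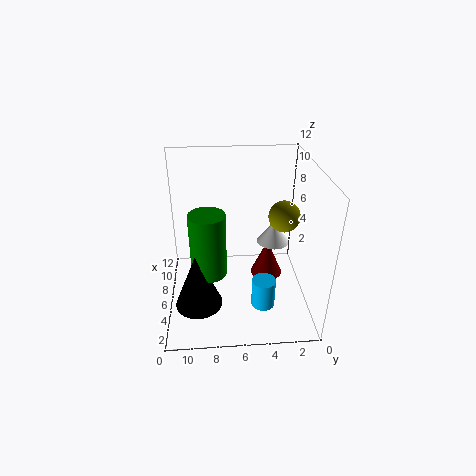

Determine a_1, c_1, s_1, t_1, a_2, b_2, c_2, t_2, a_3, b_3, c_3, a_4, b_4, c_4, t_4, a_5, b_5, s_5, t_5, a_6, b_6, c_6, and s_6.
a_1 = 4.5; c_1 = 0.5; s_1 = 2; t_1 = 5; a_2 = 5.5; b_2 = 8.5; c_2 = 3; t_2 = 5.5; a_3 = 1; b_3 = 3.5; c_3 = 10.5; a_4 = 8.5; b_4 = 2.5; c_4 = 4; t_4 = 2; a_5 = 8.5; b_5 = 3; s_5 = 1.5; t_5 = 3.5; a_6 = 4; b_6 = 4; c_6 = 0.5; s_6 = 1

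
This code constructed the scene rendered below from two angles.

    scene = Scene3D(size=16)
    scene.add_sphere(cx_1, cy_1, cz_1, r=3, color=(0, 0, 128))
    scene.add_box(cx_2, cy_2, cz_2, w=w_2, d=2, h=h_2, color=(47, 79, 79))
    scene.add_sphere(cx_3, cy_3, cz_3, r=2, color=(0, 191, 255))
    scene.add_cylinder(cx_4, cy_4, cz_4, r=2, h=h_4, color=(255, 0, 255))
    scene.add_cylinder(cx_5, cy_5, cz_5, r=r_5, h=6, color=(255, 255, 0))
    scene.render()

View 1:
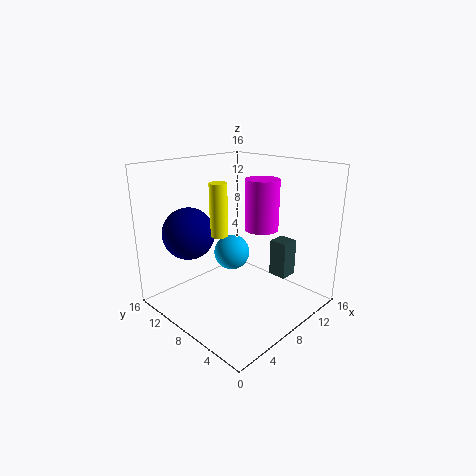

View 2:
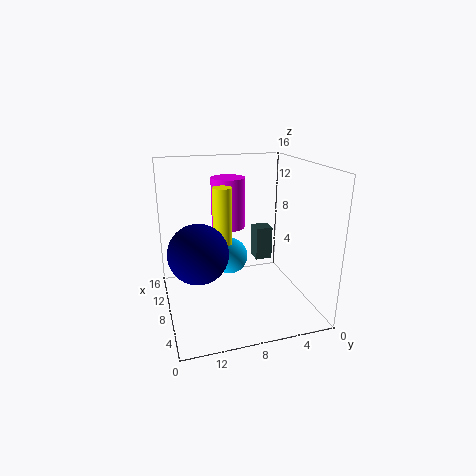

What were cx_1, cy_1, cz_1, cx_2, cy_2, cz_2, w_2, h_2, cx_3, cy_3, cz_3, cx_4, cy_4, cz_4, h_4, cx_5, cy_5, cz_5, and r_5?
cx_1 = 5; cy_1 = 13; cz_1 = 8; cx_2 = 10; cy_2 = 3; cz_2 = 4; w_2 = 2; h_2 = 4; cx_3 = 8; cy_3 = 9; cz_3 = 6; cx_4 = 12; cy_4 = 8; cz_4 = 8; h_4 = 6; cx_5 = 7; cy_5 = 10; cz_5 = 8; r_5 = 1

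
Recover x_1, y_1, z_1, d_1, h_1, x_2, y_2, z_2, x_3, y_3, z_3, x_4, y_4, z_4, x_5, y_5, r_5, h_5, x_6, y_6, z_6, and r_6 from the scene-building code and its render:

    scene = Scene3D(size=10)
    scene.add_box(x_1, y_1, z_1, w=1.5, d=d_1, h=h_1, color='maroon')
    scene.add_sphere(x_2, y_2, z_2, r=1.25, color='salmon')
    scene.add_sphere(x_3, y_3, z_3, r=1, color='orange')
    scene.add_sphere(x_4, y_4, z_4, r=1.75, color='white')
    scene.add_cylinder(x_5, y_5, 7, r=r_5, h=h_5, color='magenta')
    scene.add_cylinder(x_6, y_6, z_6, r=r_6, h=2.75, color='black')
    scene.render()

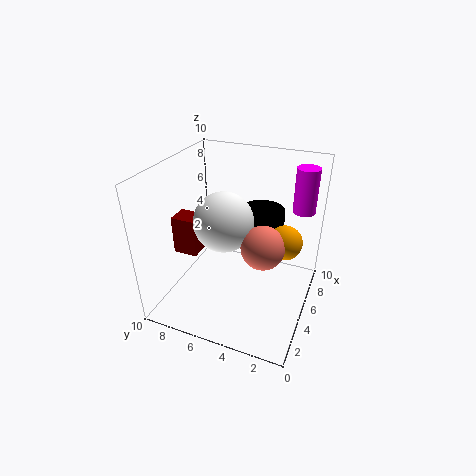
x_1 = 3.75, y_1 = 7.75, z_1 = 3.5, d_1 = 1.75, h_1 = 2.75, x_2 = 2, y_2 = 2.25, z_2 = 6.75, x_3 = 3, y_3 = 1.25, z_3 = 6.75, x_4 = 2.25, y_4 = 4.75, z_4 = 7.75, x_5 = 6.75, y_5 = 1, r_5 = 0.75, h_5 = 3, x_6 = 5.5, y_6 = 3.5, z_6 = 4.5, r_6 = 1.5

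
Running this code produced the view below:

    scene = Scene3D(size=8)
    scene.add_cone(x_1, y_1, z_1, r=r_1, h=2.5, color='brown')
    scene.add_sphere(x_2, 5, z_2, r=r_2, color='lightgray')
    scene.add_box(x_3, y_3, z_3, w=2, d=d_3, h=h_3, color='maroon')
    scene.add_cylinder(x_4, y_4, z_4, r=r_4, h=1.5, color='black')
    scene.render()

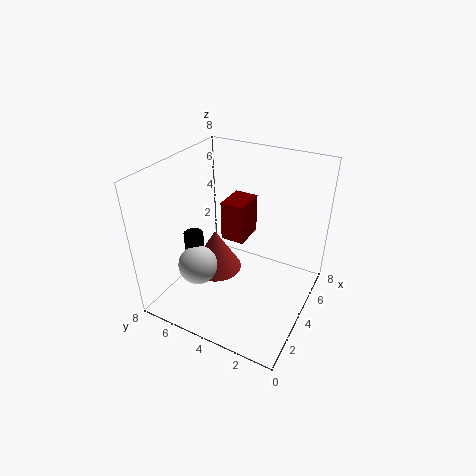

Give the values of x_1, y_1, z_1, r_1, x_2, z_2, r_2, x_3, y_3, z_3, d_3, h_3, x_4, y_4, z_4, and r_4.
x_1 = 4; y_1 = 5.5; z_1 = 1.5; r_1 = 1.5; x_2 = 1.5; z_2 = 3.5; r_2 = 1; x_3 = 5.5; y_3 = 4.5; z_3 = 2.5; d_3 = 1.5; h_3 = 2.5; x_4 = 2; y_4 = 5.5; z_4 = 3.5; r_4 = 0.5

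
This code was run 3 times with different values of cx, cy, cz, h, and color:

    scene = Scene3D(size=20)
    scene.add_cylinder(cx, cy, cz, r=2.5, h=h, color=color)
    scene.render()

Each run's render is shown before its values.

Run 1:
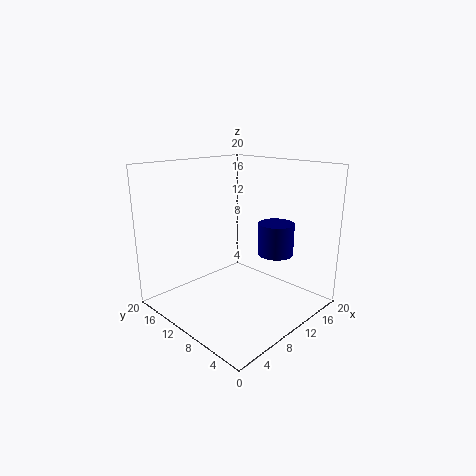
cx = 14
cy = 6.5
cz = 7.5
h = 4.5
color = 'navy'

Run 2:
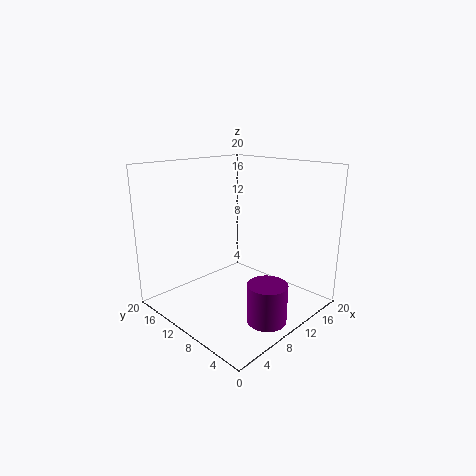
cx = 7.5
cy = 2.5
cz = 1.5
h = 5
color = 'purple'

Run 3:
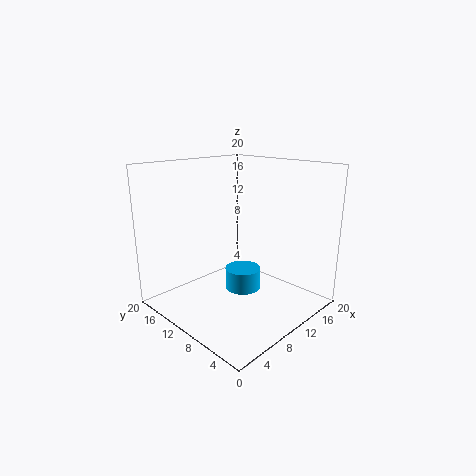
cx = 10.5
cy = 9.5
cz = 2.5
h = 3
color = 'deepskyblue'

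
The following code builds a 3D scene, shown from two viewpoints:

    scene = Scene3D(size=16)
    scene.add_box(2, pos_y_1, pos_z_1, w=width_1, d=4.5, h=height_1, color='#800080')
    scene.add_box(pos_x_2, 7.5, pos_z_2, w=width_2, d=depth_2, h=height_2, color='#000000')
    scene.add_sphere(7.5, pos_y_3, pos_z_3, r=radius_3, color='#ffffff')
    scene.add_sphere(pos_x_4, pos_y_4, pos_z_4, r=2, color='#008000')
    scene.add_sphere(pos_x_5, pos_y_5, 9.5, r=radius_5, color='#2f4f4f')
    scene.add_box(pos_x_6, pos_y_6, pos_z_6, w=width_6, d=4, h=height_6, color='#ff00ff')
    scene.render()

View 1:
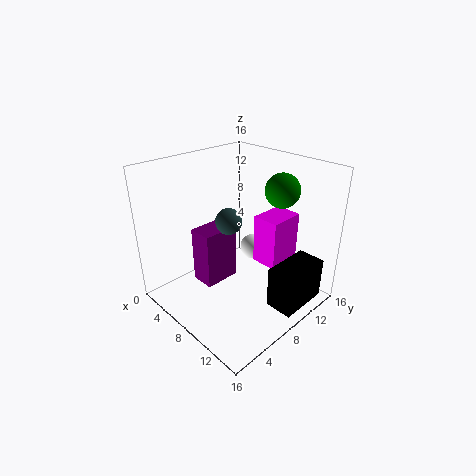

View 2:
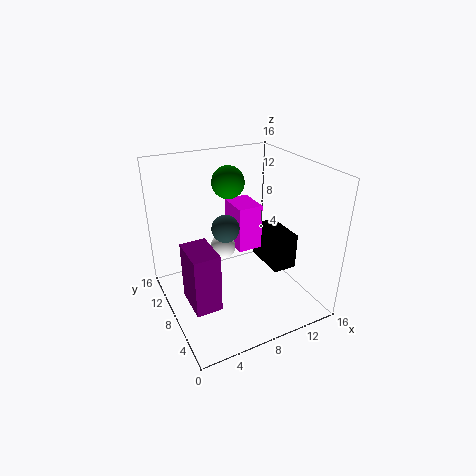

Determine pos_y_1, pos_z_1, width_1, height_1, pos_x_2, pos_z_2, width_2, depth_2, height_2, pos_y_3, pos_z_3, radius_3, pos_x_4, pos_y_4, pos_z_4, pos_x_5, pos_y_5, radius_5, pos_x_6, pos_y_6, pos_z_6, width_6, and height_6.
pos_y_1 = 6; pos_z_1 = 0.5; width_1 = 3; height_1 = 7; pos_x_2 = 13; pos_z_2 = 2; width_2 = 3; depth_2 = 5.5; height_2 = 4.5; pos_y_3 = 11; pos_z_3 = 5.5; radius_3 = 1.5; pos_x_4 = 9.5; pos_y_4 = 13.5; pos_z_4 = 12.5; pos_x_5 = 6.5; pos_y_5 = 8; radius_5 = 1.5; pos_x_6 = 9; pos_y_6 = 9.5; pos_z_6 = 5; width_6 = 3; height_6 = 5.5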